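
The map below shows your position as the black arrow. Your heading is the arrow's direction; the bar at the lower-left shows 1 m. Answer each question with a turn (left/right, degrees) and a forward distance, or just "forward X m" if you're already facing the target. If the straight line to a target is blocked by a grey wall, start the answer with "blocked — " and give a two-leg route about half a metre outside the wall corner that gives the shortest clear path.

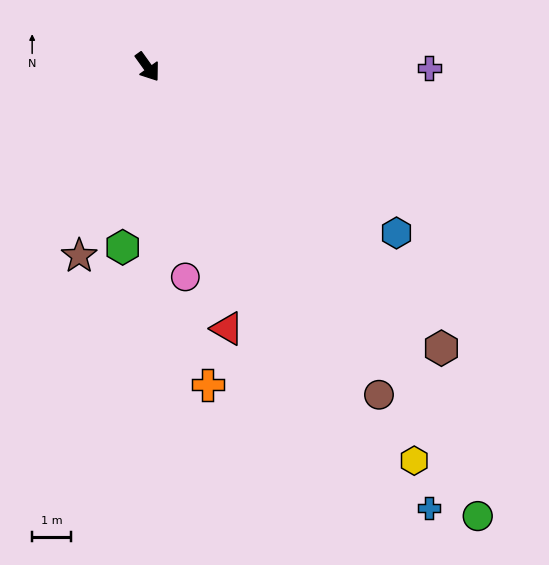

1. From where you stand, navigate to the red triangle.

turn right 19°, forward 7.1 m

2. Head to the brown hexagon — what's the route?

turn left 11°, forward 10.5 m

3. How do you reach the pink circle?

turn right 25°, forward 5.5 m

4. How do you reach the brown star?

turn right 56°, forward 5.2 m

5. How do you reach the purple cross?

turn left 54°, forward 7.3 m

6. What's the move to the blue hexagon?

turn left 21°, forward 7.7 m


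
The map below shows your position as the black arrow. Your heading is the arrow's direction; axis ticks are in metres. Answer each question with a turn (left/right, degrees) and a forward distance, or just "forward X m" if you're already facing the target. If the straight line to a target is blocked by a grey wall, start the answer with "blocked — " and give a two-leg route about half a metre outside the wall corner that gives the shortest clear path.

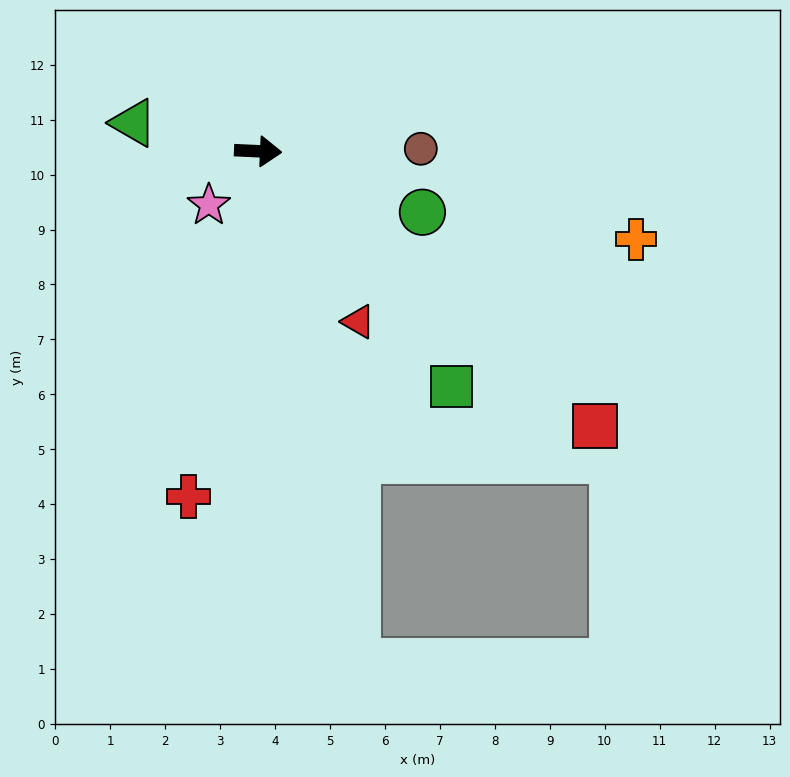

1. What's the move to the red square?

turn right 37°, forward 7.9 m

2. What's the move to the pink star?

turn right 130°, forward 1.3 m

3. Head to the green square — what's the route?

turn right 48°, forward 5.5 m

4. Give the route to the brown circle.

turn left 3°, forward 3.0 m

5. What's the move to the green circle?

turn right 18°, forward 3.2 m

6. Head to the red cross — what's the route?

turn right 99°, forward 6.4 m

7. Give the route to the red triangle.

turn right 57°, forward 3.6 m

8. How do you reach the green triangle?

turn left 170°, forward 2.3 m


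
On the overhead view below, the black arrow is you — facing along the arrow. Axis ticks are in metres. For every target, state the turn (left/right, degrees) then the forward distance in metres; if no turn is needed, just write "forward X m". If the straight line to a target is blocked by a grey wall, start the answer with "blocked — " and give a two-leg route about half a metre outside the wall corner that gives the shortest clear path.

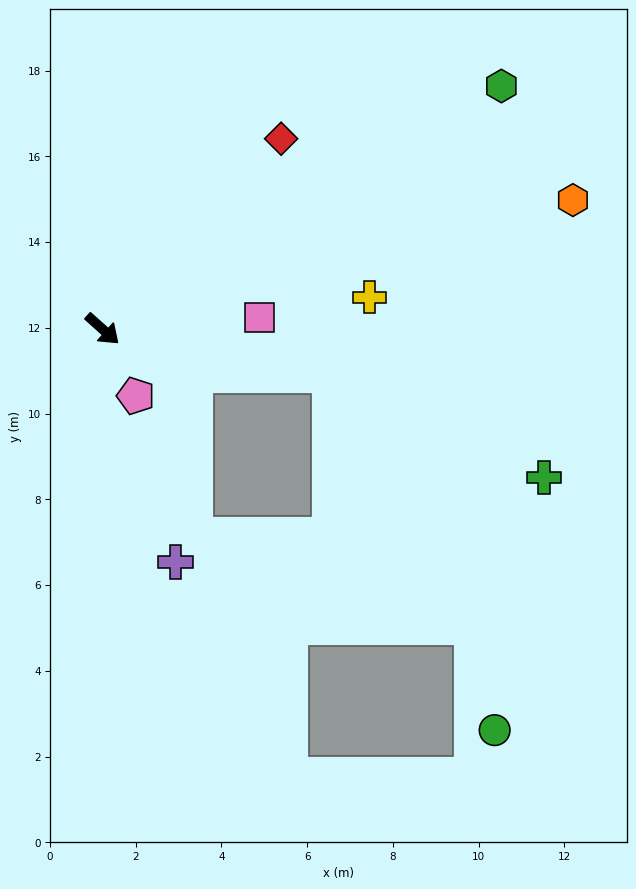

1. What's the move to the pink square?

turn left 46°, forward 3.7 m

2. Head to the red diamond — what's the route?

turn left 89°, forward 6.1 m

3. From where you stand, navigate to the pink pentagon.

turn right 22°, forward 1.7 m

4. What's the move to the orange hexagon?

turn left 57°, forward 11.4 m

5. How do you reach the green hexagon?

turn left 73°, forward 10.9 m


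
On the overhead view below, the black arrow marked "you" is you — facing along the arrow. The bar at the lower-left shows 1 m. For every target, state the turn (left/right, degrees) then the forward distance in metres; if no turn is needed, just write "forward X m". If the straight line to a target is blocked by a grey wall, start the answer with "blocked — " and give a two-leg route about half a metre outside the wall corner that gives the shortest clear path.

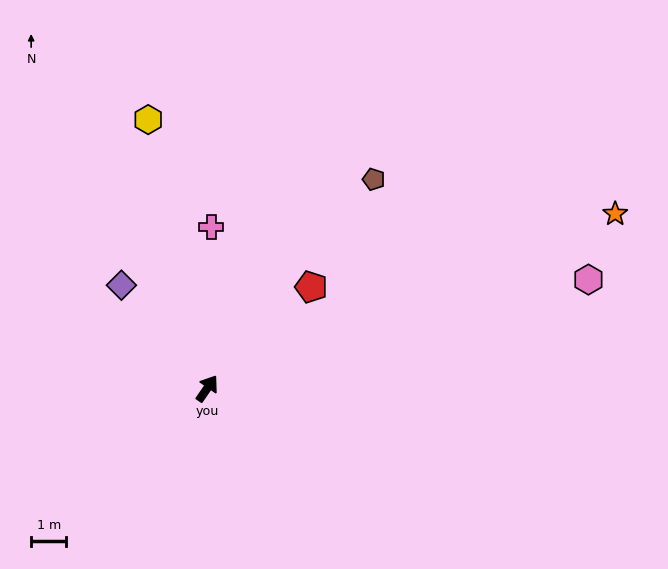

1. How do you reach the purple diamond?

turn left 74°, forward 3.8 m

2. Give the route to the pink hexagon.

turn right 40°, forward 11.3 m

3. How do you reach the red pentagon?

turn right 11°, forward 4.1 m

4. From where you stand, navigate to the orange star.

turn right 32°, forward 12.6 m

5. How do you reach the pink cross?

turn left 33°, forward 4.6 m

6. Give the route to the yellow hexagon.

turn left 47°, forward 7.8 m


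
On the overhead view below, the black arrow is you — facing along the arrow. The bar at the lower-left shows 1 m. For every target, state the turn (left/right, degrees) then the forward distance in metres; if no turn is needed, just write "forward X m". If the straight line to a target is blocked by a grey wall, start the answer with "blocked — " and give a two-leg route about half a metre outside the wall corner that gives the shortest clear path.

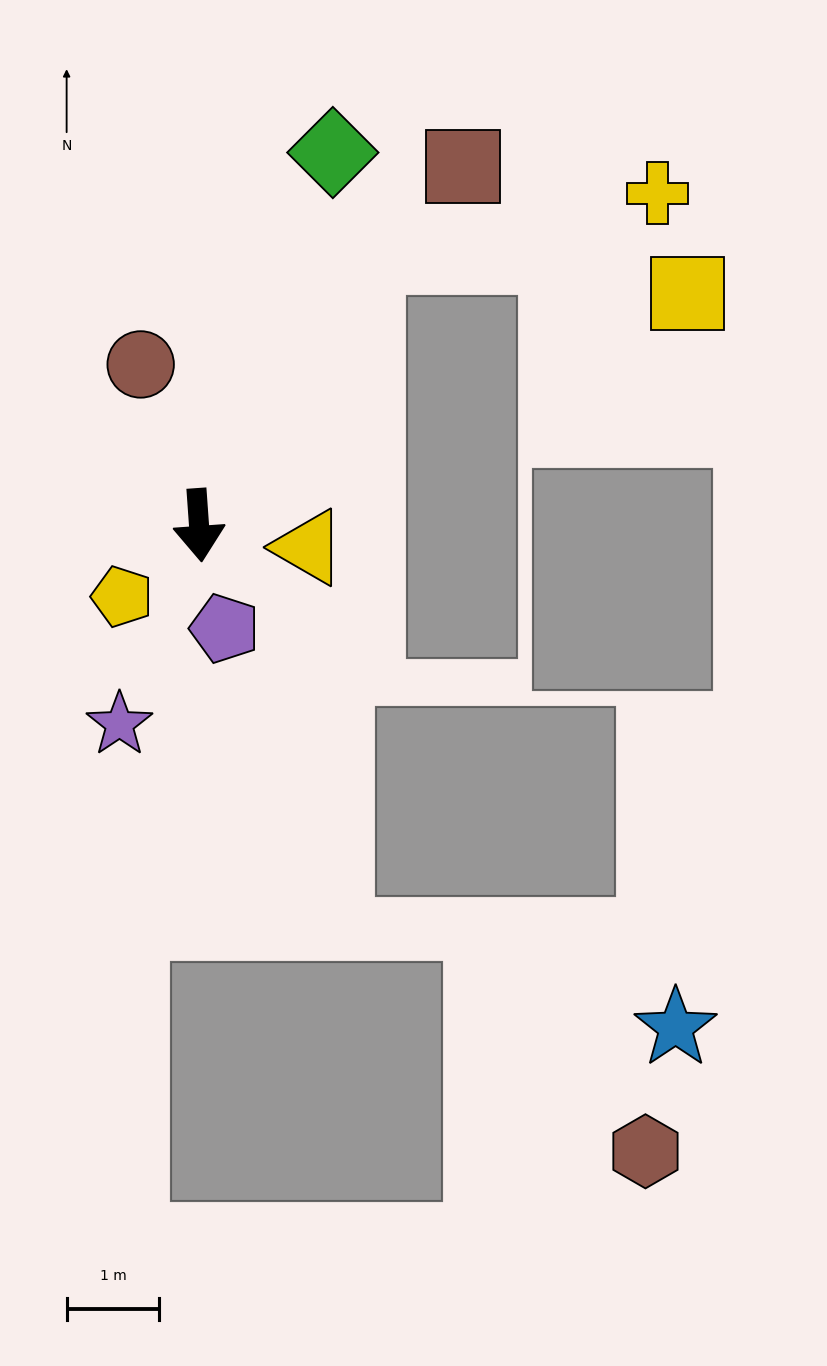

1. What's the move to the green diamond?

turn left 156°, forward 4.3 m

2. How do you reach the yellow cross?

blocked — turn left 144°, forward 3.4 m, then turn right 46°, forward 3.2 m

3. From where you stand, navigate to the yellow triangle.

turn left 75°, forward 1.2 m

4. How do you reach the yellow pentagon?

turn right 51°, forward 1.1 m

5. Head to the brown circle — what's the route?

turn right 164°, forward 1.8 m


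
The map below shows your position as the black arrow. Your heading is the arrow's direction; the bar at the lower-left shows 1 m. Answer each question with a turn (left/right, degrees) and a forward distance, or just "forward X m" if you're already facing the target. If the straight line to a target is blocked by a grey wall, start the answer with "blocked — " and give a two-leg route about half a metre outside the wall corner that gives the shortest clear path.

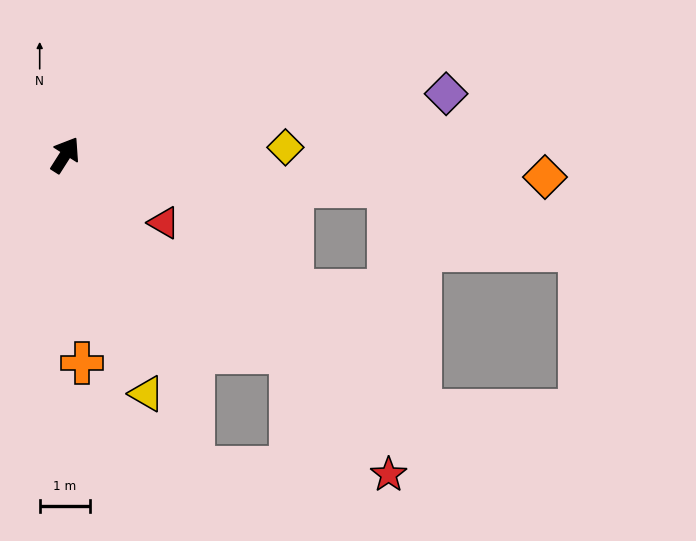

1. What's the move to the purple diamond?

turn right 48°, forward 7.7 m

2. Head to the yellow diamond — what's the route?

turn right 56°, forward 4.4 m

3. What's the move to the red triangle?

turn right 92°, forward 2.4 m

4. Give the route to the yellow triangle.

turn right 129°, forward 5.0 m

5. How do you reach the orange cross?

turn right 143°, forward 4.2 m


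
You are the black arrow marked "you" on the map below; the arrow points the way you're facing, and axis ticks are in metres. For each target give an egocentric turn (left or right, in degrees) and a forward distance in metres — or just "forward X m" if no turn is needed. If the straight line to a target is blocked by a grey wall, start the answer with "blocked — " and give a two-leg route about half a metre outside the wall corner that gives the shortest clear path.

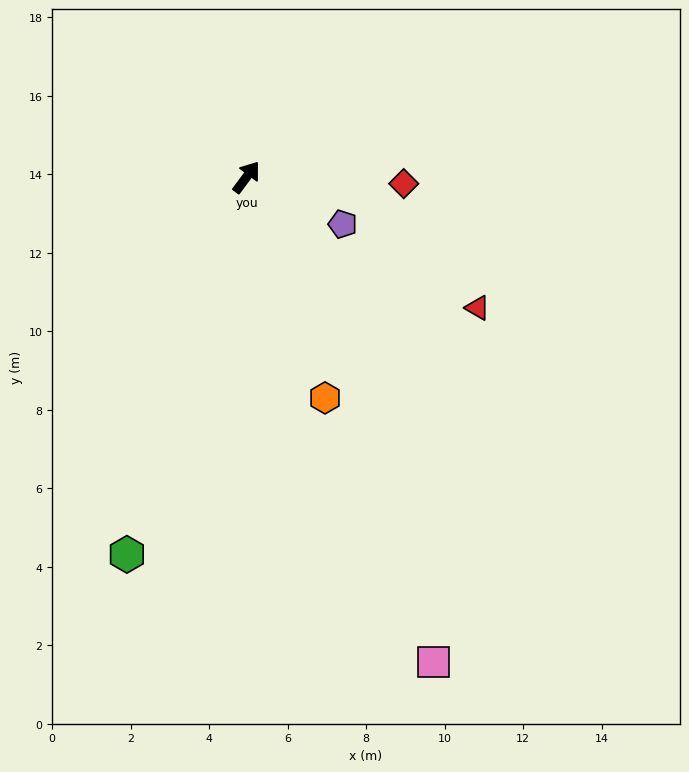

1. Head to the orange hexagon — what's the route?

turn right 124°, forward 6.0 m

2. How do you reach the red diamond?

turn right 56°, forward 4.0 m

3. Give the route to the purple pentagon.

turn right 79°, forward 2.7 m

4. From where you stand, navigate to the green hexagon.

turn right 161°, forward 10.1 m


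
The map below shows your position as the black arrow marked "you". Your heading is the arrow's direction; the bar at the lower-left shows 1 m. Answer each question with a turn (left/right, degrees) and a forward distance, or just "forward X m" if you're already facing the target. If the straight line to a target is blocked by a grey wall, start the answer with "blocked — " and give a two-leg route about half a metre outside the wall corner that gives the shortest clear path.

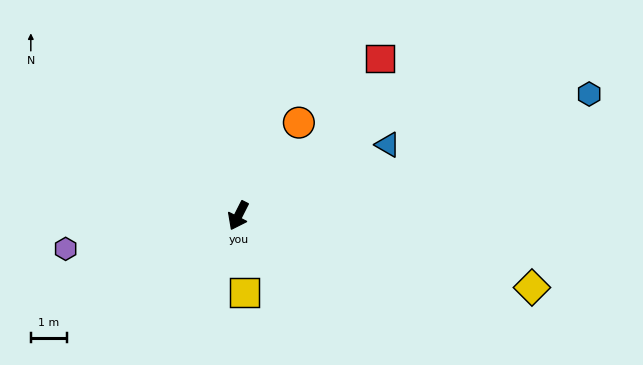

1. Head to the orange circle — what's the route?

turn left 174°, forward 3.0 m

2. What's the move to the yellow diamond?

turn left 103°, forward 8.3 m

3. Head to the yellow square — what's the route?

turn left 32°, forward 2.1 m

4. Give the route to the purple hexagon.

turn right 52°, forward 4.8 m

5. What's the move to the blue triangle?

turn left 142°, forward 4.5 m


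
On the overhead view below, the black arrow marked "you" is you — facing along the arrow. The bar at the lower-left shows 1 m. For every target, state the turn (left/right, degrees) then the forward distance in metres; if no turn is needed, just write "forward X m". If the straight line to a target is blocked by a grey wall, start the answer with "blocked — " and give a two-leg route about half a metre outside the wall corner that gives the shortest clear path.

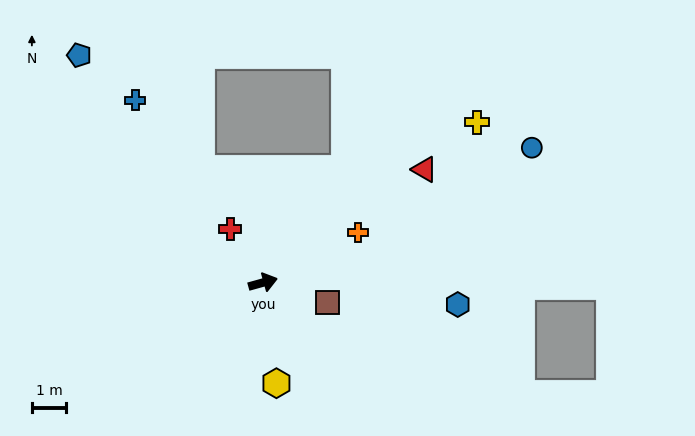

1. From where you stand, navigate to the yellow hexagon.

turn right 98°, forward 2.9 m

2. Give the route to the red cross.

turn left 106°, forward 1.8 m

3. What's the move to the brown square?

turn right 33°, forward 1.9 m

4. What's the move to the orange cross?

turn left 12°, forward 3.1 m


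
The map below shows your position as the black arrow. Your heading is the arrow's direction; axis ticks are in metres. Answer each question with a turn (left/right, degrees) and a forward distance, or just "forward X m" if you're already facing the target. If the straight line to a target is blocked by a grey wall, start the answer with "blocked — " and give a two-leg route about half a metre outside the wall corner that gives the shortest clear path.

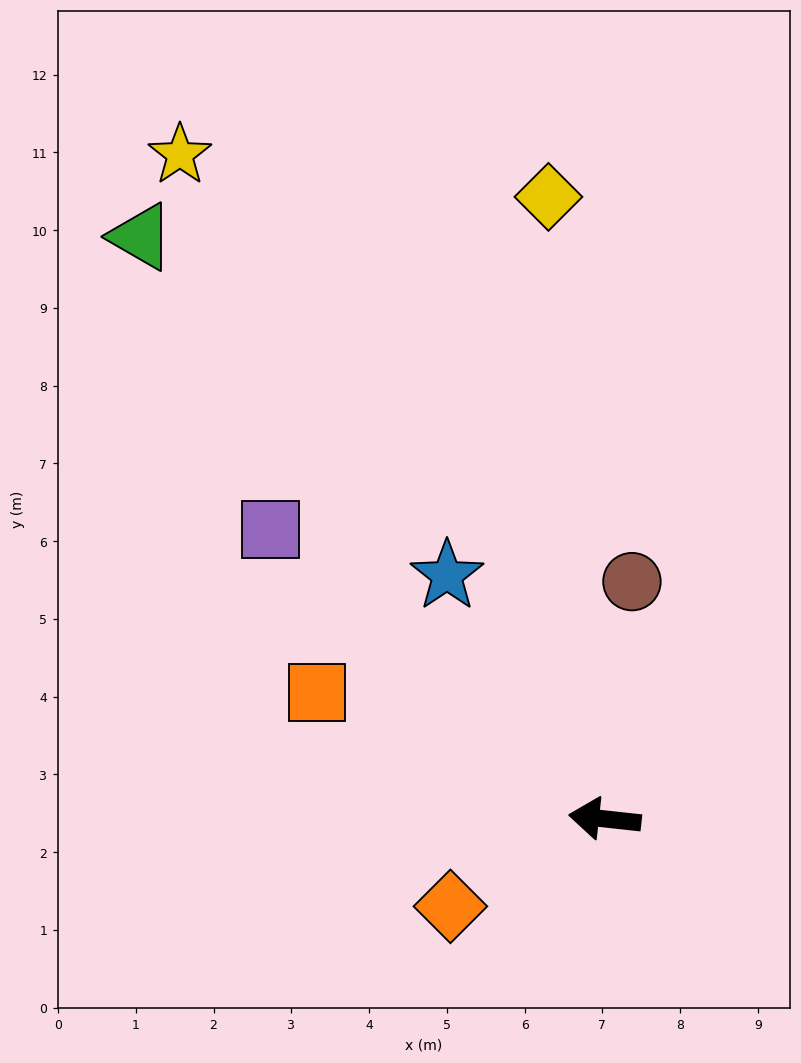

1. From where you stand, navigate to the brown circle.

turn right 90°, forward 3.1 m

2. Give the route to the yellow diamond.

turn right 79°, forward 8.0 m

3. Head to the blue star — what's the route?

turn right 51°, forward 3.7 m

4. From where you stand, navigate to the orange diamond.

turn left 36°, forward 2.3 m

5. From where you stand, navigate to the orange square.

turn right 18°, forward 4.0 m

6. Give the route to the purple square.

turn right 35°, forward 5.7 m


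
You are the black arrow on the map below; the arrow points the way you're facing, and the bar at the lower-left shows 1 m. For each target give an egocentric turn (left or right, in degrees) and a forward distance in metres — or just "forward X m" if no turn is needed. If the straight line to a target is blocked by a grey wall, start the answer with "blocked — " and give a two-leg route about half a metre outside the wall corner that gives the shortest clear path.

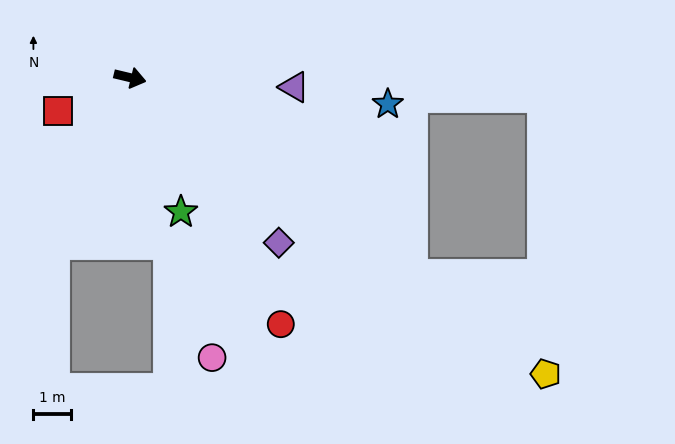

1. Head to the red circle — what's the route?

turn right 45°, forward 7.7 m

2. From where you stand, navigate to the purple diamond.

turn right 35°, forward 5.9 m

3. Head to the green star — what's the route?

turn right 56°, forward 3.8 m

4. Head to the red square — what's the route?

turn right 141°, forward 2.1 m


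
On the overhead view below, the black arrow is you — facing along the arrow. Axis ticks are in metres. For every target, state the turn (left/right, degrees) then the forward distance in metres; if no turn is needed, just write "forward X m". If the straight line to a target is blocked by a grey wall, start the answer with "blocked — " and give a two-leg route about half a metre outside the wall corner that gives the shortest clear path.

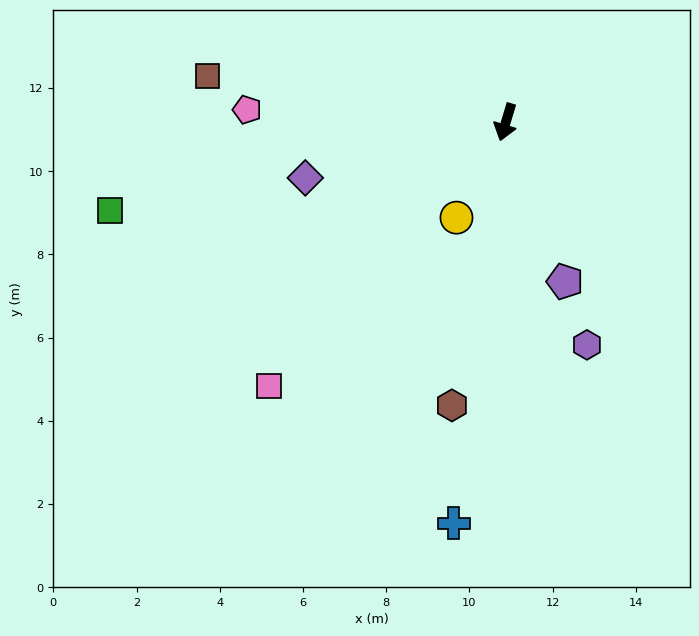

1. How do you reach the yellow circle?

turn right 11°, forward 2.6 m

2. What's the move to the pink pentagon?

turn right 76°, forward 6.2 m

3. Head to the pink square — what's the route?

turn right 25°, forward 8.5 m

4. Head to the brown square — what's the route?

turn right 82°, forward 7.3 m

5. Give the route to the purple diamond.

turn right 58°, forward 5.0 m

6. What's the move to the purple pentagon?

turn left 37°, forward 4.1 m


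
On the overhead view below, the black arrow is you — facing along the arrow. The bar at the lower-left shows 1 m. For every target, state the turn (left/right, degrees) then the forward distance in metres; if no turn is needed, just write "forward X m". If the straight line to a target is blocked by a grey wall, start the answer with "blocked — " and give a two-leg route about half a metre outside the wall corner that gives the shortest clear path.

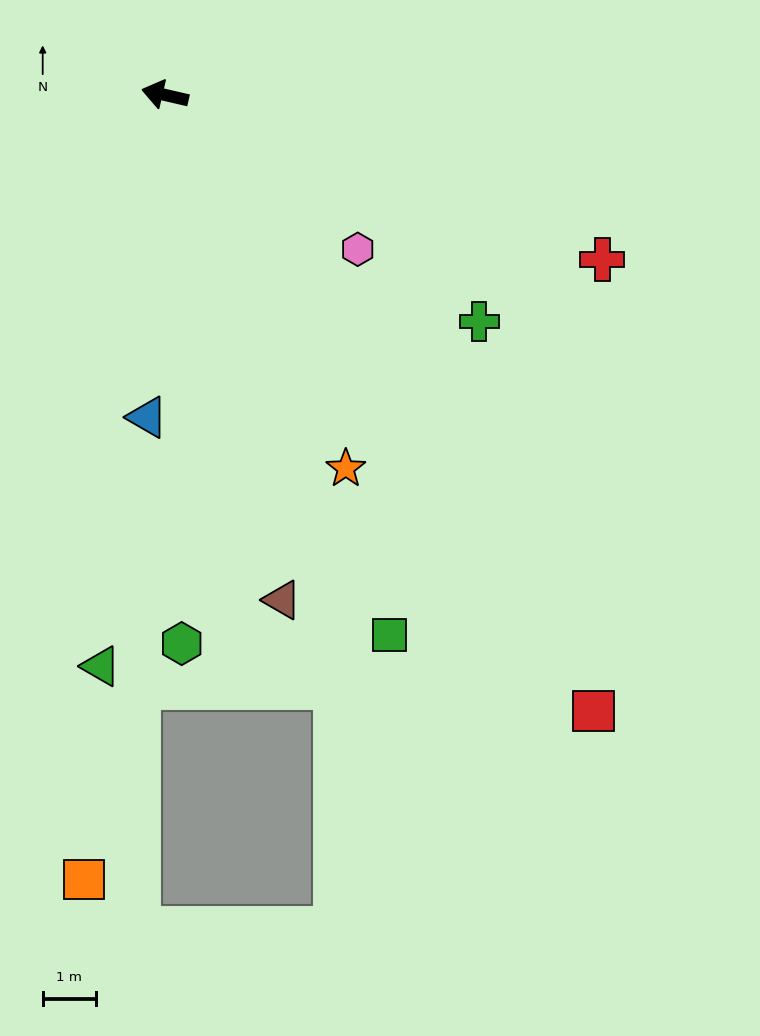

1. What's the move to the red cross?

turn left 172°, forward 8.8 m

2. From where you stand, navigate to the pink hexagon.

turn left 154°, forward 4.6 m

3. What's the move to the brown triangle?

turn left 116°, forward 9.7 m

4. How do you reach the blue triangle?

turn left 100°, forward 6.1 m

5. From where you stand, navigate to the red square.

turn left 138°, forward 14.1 m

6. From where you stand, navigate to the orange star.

turn left 129°, forward 7.8 m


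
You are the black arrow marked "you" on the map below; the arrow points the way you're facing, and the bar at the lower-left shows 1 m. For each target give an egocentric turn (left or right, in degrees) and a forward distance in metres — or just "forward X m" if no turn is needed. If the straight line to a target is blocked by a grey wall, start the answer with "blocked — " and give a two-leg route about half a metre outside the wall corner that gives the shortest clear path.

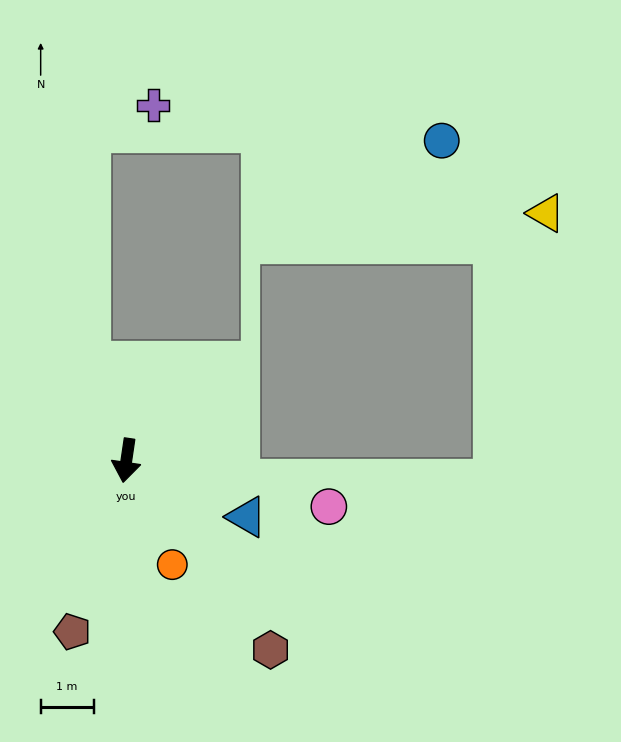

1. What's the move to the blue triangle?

turn left 73°, forward 2.5 m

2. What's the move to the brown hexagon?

turn left 46°, forward 4.5 m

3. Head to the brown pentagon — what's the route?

turn right 9°, forward 3.4 m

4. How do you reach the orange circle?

turn left 32°, forward 2.1 m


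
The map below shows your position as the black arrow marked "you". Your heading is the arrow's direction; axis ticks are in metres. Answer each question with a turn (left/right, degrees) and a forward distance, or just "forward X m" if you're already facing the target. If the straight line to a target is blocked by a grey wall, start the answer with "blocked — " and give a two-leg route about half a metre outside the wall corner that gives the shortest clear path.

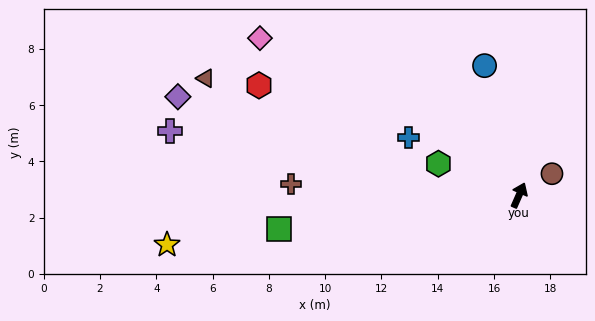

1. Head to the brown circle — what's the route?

turn right 33°, forward 1.4 m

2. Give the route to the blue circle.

turn left 39°, forward 4.8 m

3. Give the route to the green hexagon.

turn left 92°, forward 3.1 m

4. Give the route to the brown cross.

turn left 111°, forward 8.1 m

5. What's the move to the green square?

turn left 122°, forward 8.6 m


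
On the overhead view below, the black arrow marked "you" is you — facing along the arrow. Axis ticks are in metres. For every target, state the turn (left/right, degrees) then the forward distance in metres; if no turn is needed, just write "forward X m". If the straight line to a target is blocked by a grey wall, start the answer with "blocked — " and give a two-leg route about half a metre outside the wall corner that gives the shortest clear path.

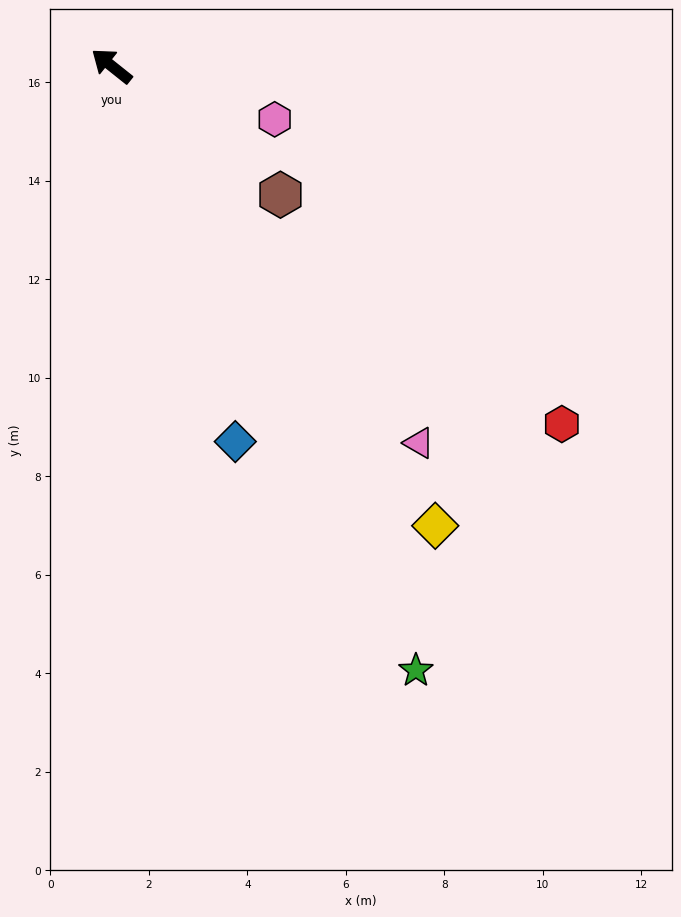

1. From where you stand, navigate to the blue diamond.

turn left 147°, forward 8.0 m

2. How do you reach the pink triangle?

turn left 168°, forward 9.9 m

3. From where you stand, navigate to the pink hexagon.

turn right 160°, forward 3.5 m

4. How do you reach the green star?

turn left 155°, forward 13.7 m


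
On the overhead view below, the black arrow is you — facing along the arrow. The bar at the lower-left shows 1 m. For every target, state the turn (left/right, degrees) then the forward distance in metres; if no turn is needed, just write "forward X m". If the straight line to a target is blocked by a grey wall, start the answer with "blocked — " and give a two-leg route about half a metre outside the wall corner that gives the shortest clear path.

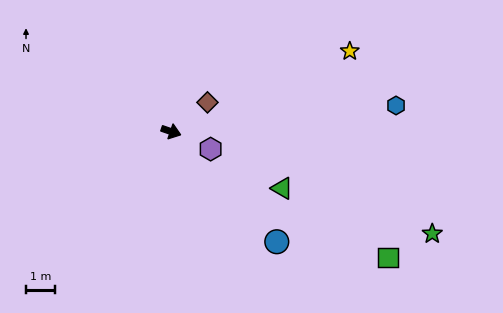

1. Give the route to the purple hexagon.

turn right 5°, forward 1.5 m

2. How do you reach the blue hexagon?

turn left 26°, forward 7.9 m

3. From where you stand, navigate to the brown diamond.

turn left 58°, forward 1.6 m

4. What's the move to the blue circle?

turn right 27°, forward 5.3 m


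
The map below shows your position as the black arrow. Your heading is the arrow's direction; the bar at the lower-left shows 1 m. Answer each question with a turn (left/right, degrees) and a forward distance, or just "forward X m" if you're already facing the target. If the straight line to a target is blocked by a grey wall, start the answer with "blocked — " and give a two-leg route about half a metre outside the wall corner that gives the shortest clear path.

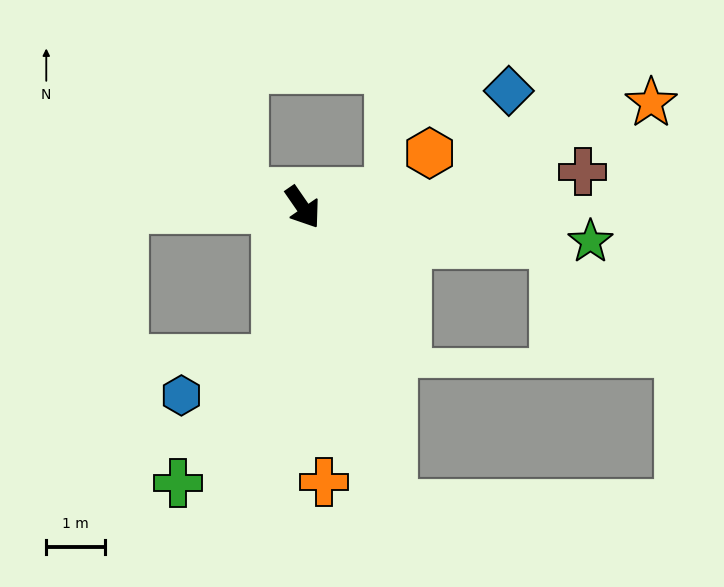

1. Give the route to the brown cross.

turn left 63°, forward 4.8 m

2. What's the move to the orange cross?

turn right 30°, forward 4.7 m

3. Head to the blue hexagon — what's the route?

blocked — turn right 44°, forward 2.6 m, then turn right 60°, forward 1.7 m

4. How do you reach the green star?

turn left 49°, forward 4.9 m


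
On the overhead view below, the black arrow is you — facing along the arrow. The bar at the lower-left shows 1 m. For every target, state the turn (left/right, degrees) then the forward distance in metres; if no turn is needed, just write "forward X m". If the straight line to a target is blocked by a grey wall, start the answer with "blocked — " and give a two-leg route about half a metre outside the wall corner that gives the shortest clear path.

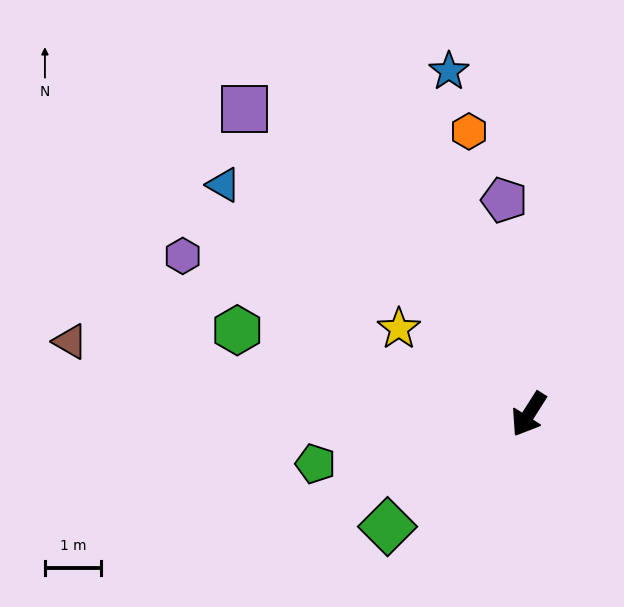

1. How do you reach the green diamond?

turn right 19°, forward 3.2 m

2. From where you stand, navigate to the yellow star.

turn right 91°, forward 2.8 m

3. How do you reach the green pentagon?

turn right 44°, forward 3.9 m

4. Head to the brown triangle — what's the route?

turn right 67°, forward 8.2 m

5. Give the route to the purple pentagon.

turn right 141°, forward 3.8 m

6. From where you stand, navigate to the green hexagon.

turn right 74°, forward 5.4 m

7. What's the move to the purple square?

turn right 105°, forward 7.4 m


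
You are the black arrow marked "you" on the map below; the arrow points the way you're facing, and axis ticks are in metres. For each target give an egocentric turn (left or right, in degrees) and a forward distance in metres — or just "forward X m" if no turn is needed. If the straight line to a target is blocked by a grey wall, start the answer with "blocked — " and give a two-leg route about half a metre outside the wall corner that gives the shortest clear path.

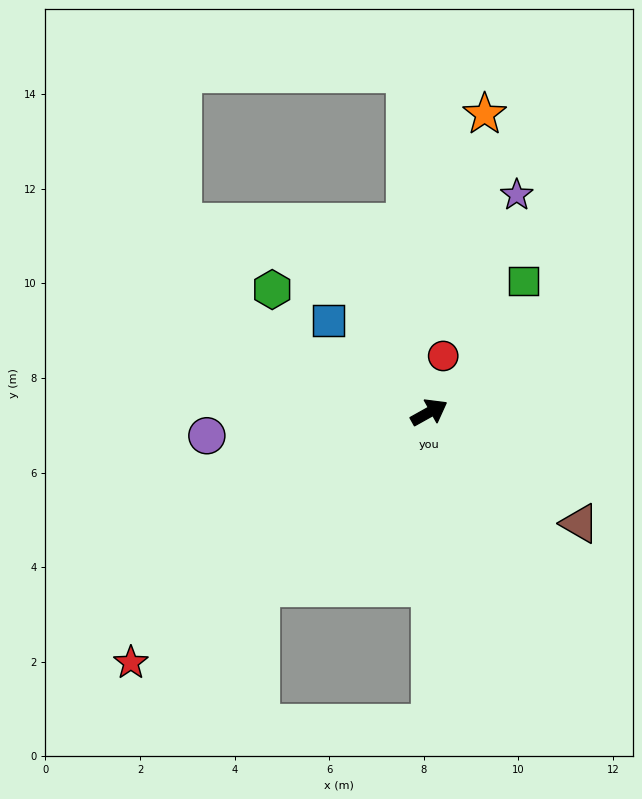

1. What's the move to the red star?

turn right 169°, forward 8.2 m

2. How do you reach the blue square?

turn left 108°, forward 2.9 m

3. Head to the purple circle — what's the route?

turn left 157°, forward 4.7 m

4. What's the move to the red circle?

turn left 47°, forward 1.2 m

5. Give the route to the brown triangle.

turn right 66°, forward 4.0 m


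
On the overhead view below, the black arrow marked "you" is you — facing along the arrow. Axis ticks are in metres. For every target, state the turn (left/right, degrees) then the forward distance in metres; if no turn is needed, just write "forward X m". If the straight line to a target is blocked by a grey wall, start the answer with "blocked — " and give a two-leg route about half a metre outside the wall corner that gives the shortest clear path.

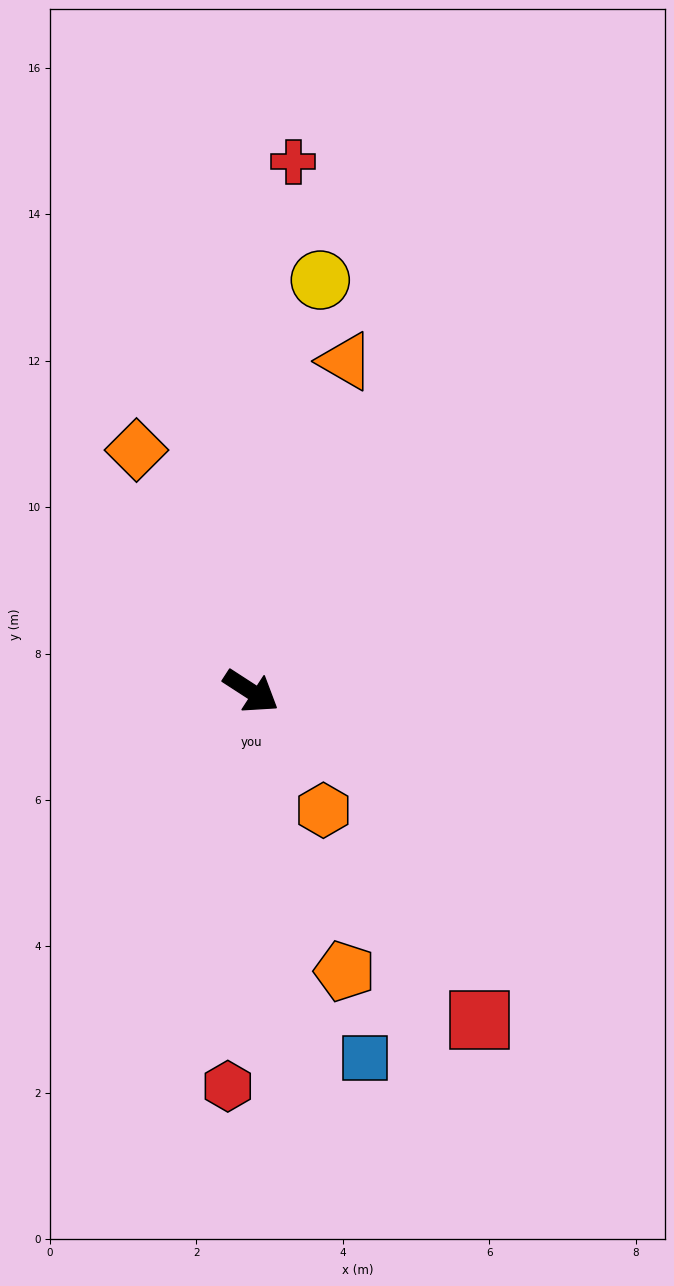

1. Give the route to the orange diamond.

turn left 148°, forward 3.6 m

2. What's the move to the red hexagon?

turn right 60°, forward 5.4 m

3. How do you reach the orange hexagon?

turn right 26°, forward 1.9 m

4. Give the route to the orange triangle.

turn left 107°, forward 4.7 m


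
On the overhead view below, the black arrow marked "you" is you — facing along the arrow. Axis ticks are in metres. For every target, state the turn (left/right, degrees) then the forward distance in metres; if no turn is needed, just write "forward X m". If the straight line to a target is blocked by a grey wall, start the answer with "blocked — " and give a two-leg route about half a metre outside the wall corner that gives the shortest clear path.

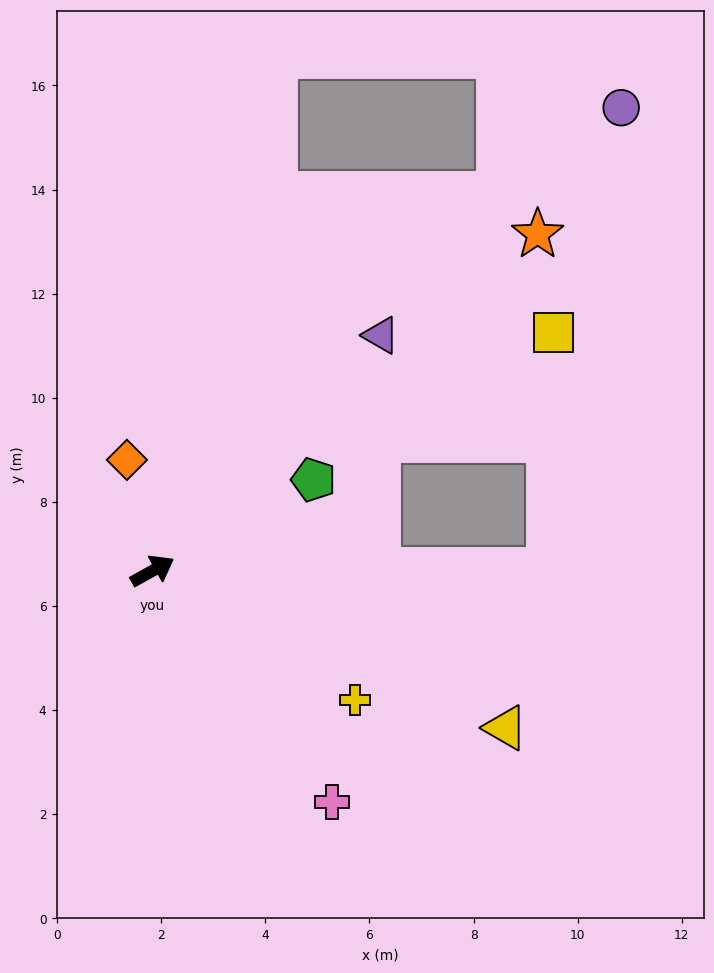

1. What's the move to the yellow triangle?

turn right 53°, forward 7.4 m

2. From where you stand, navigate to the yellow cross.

turn right 62°, forward 4.6 m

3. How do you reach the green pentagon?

forward 3.6 m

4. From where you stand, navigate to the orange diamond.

turn left 74°, forward 2.2 m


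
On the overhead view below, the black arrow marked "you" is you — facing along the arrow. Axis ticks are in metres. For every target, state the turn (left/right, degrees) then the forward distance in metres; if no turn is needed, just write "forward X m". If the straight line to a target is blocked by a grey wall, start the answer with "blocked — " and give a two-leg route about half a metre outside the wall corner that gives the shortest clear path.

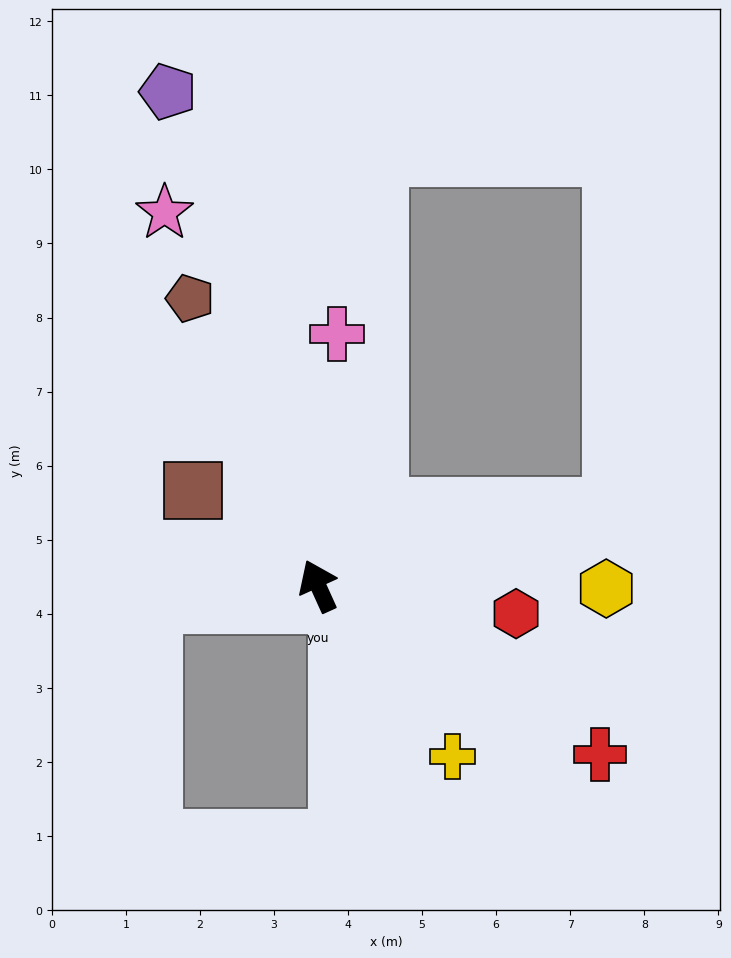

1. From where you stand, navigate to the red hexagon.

turn right 122°, forward 2.7 m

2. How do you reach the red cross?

turn right 145°, forward 4.4 m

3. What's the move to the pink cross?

turn right 29°, forward 3.4 m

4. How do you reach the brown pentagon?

forward 4.2 m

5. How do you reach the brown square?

turn left 28°, forward 2.1 m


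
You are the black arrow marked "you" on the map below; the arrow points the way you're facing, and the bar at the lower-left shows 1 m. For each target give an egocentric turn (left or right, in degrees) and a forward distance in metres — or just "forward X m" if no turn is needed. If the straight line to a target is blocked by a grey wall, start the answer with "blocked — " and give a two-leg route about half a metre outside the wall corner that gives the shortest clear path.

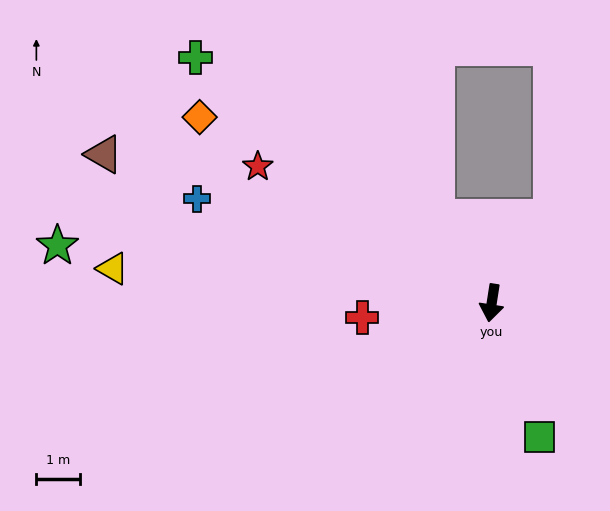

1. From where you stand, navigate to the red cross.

turn right 75°, forward 3.0 m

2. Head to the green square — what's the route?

turn left 28°, forward 3.3 m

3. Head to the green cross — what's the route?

turn right 121°, forward 8.8 m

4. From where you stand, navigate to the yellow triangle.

turn right 86°, forward 8.7 m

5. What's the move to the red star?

turn right 111°, forward 6.2 m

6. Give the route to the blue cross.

turn right 101°, forward 7.1 m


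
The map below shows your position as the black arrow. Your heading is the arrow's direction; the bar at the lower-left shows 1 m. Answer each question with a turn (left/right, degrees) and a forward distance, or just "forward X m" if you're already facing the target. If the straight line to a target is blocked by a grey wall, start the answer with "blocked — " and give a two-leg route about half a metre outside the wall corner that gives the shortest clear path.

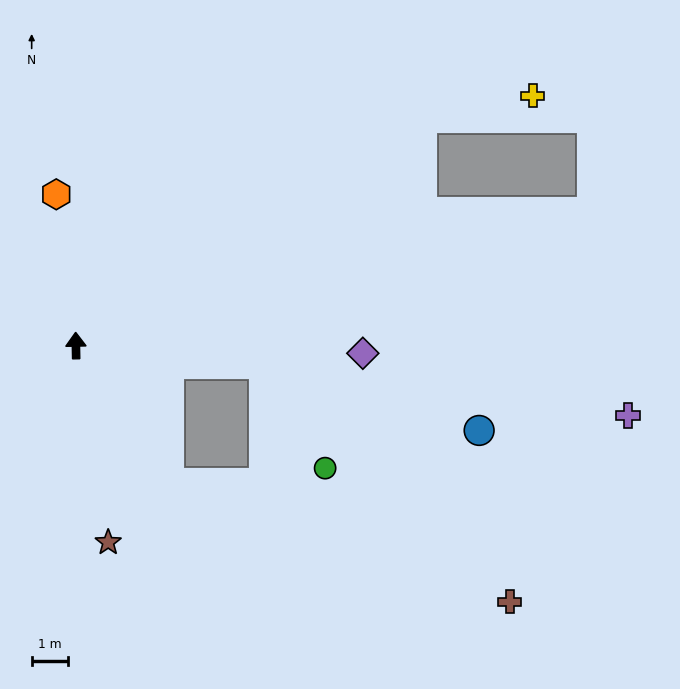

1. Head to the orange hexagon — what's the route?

turn left 6°, forward 4.2 m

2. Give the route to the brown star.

turn right 172°, forward 5.5 m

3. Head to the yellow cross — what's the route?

blocked — turn right 58°, forward 11.4 m, then turn right 22°, forward 3.1 m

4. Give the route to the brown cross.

blocked — turn right 147°, forward 4.6 m, then turn left 37°, forward 9.9 m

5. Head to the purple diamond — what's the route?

turn right 93°, forward 7.9 m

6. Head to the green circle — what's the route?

blocked — turn right 97°, forward 5.2 m, then turn right 54°, forward 3.3 m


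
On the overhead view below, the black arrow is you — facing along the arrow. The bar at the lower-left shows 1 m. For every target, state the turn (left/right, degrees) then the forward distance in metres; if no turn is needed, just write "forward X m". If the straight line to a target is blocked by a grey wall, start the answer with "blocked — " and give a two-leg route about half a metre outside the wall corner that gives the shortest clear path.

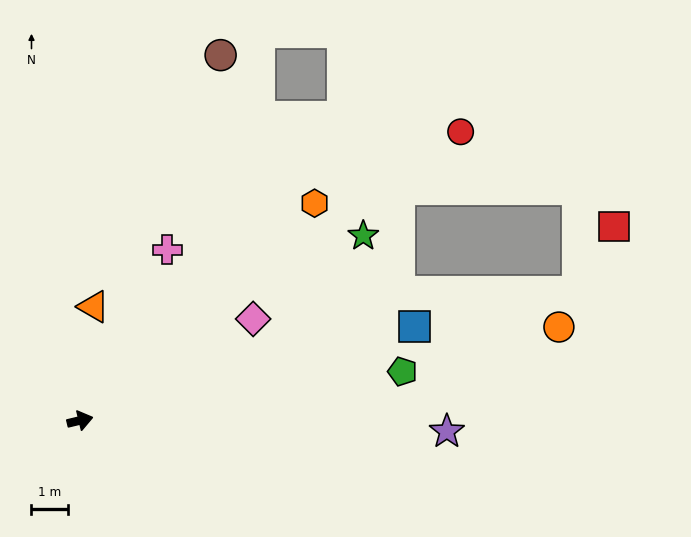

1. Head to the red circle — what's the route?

turn left 24°, forward 13.1 m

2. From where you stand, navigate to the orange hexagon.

turn left 29°, forward 8.7 m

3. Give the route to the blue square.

turn left 2°, forward 9.5 m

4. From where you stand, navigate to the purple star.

turn right 15°, forward 10.0 m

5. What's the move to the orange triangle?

turn left 70°, forward 3.1 m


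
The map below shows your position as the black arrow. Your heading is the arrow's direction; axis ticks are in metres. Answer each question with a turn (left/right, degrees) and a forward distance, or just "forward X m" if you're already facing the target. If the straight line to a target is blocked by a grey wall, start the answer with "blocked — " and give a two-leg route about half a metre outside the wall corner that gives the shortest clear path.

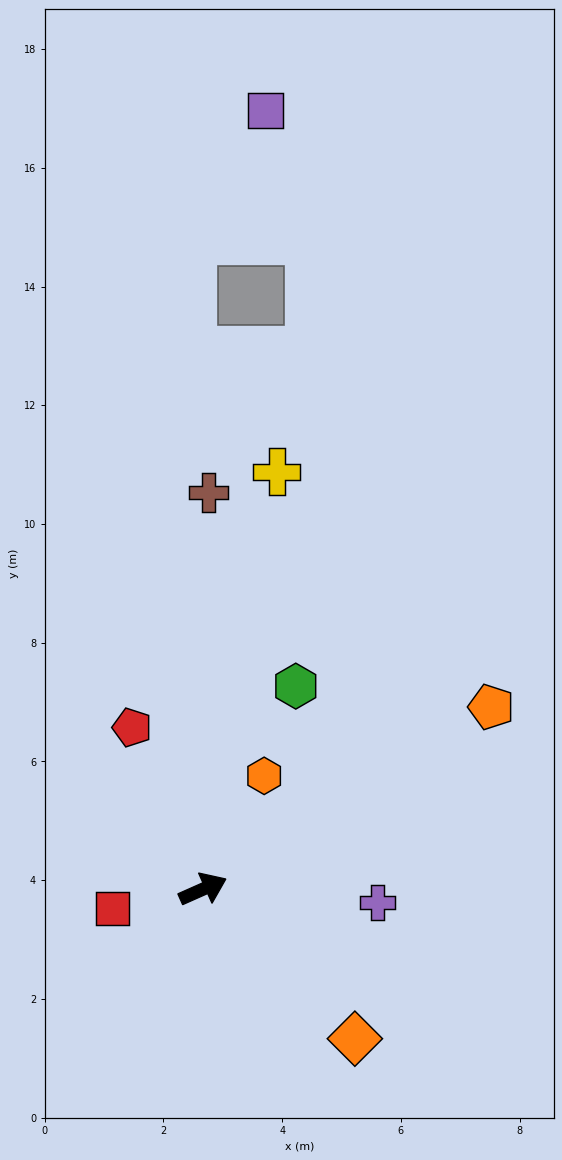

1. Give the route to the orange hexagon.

turn left 38°, forward 2.2 m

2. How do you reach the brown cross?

turn left 65°, forward 6.7 m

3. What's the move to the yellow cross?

turn left 56°, forward 7.1 m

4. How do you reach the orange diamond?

turn right 69°, forward 3.6 m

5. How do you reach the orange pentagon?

turn left 8°, forward 5.7 m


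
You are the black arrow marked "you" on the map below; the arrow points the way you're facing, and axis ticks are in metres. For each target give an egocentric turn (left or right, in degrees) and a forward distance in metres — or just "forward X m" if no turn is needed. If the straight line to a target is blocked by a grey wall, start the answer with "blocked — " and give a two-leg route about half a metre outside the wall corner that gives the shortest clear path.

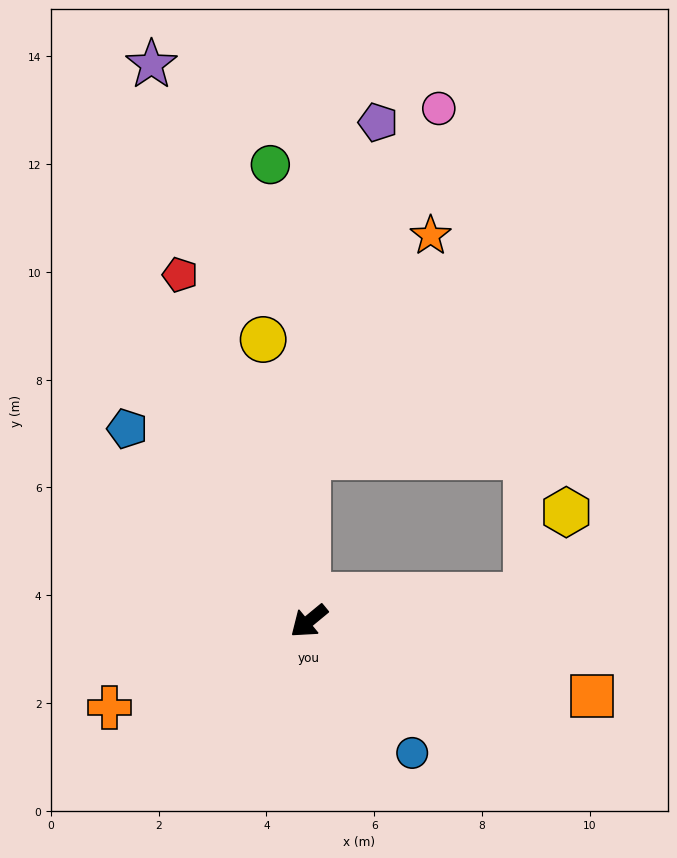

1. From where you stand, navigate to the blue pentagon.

turn right 86°, forward 4.9 m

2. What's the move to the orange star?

blocked — turn right 129°, forward 3.1 m, then turn right 30°, forward 4.7 m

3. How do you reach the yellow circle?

turn right 120°, forward 5.3 m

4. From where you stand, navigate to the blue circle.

turn left 89°, forward 3.1 m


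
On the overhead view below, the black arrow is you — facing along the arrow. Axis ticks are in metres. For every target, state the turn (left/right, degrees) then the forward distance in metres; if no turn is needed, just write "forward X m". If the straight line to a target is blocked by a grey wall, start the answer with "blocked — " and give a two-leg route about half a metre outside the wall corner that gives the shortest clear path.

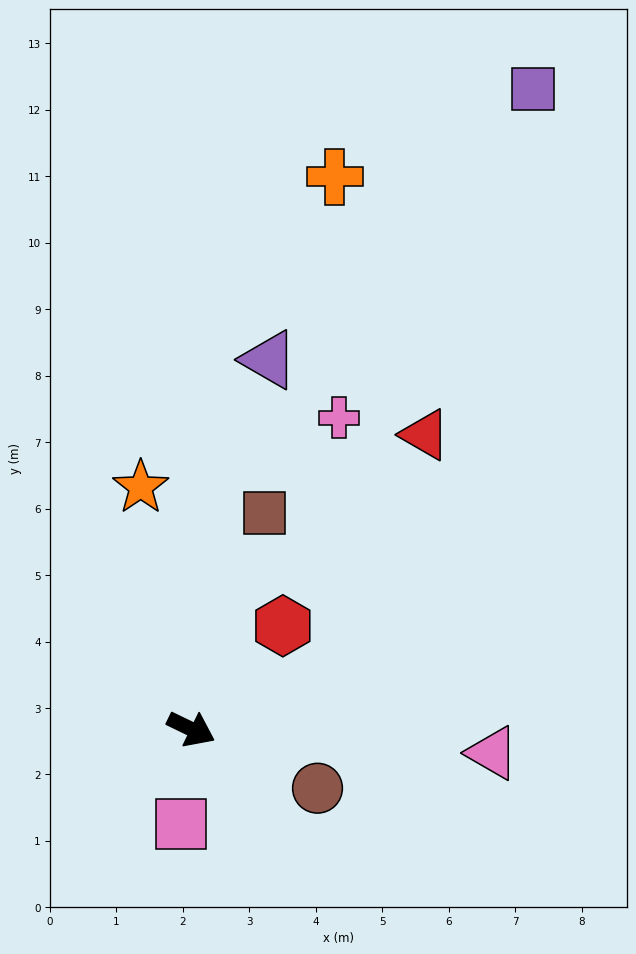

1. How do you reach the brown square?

turn left 97°, forward 3.4 m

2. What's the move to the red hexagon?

turn left 74°, forward 2.1 m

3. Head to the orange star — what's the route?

turn left 128°, forward 3.7 m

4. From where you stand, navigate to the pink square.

turn right 70°, forward 1.4 m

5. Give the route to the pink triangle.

turn left 21°, forward 4.5 m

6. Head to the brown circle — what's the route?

forward 2.1 m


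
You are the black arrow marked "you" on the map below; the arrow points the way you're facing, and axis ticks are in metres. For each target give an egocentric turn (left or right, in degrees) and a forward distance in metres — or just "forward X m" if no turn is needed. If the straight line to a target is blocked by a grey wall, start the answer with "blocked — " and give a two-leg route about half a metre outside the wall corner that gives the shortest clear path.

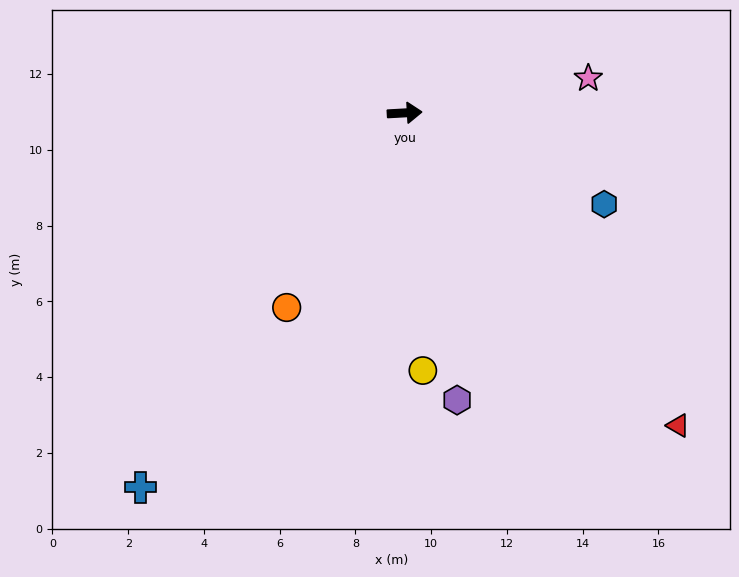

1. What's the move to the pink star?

turn left 8°, forward 4.9 m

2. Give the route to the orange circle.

turn right 124°, forward 6.0 m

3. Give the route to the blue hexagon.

turn right 28°, forward 5.8 m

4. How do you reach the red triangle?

turn right 52°, forward 11.0 m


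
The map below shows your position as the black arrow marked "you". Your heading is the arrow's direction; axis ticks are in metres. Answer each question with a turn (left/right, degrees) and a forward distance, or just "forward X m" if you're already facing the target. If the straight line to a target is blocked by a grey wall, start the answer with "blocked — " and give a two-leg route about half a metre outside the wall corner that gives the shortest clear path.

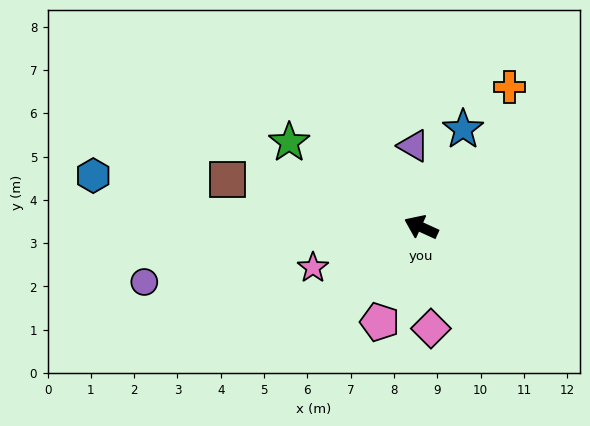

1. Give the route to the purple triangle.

turn right 60°, forward 1.9 m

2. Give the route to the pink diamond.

turn left 120°, forward 2.4 m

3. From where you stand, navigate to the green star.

turn right 8°, forward 3.6 m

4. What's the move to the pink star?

turn left 45°, forward 2.7 m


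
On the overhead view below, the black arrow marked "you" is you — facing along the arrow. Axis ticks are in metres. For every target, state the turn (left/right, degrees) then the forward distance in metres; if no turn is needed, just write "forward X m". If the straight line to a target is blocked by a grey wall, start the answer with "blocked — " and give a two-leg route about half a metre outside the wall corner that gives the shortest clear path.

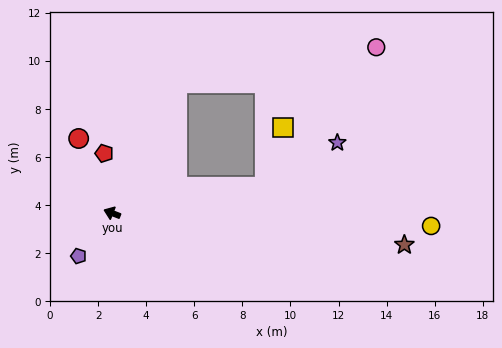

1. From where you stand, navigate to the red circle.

turn right 45°, forward 3.4 m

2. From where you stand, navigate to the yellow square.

blocked — turn right 149°, forward 6.4 m, then turn left 63°, forward 2.6 m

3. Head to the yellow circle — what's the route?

turn right 161°, forward 13.3 m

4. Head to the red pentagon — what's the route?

turn right 61°, forward 2.5 m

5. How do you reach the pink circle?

blocked — turn right 149°, forward 6.4 m, then turn left 41°, forward 7.4 m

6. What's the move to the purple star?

blocked — turn right 149°, forward 6.4 m, then turn left 21°, forward 3.5 m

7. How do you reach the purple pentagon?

turn left 73°, forward 2.3 m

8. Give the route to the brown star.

turn right 165°, forward 12.2 m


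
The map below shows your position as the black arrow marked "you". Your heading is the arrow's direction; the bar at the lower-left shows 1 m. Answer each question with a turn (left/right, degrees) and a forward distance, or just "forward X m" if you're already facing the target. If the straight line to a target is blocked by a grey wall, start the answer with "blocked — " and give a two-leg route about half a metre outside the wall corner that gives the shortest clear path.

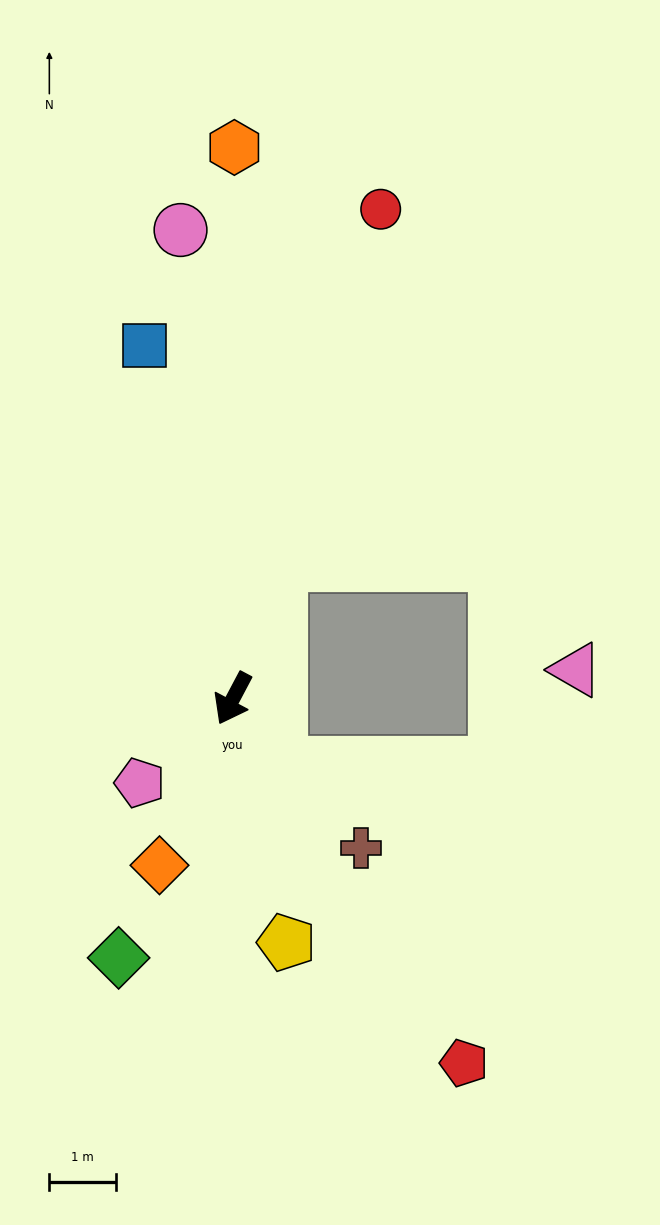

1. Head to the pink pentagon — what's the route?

turn right 20°, forward 1.9 m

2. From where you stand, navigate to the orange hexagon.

turn right 152°, forward 8.3 m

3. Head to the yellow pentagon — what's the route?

turn left 40°, forward 3.8 m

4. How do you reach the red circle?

turn right 169°, forward 7.7 m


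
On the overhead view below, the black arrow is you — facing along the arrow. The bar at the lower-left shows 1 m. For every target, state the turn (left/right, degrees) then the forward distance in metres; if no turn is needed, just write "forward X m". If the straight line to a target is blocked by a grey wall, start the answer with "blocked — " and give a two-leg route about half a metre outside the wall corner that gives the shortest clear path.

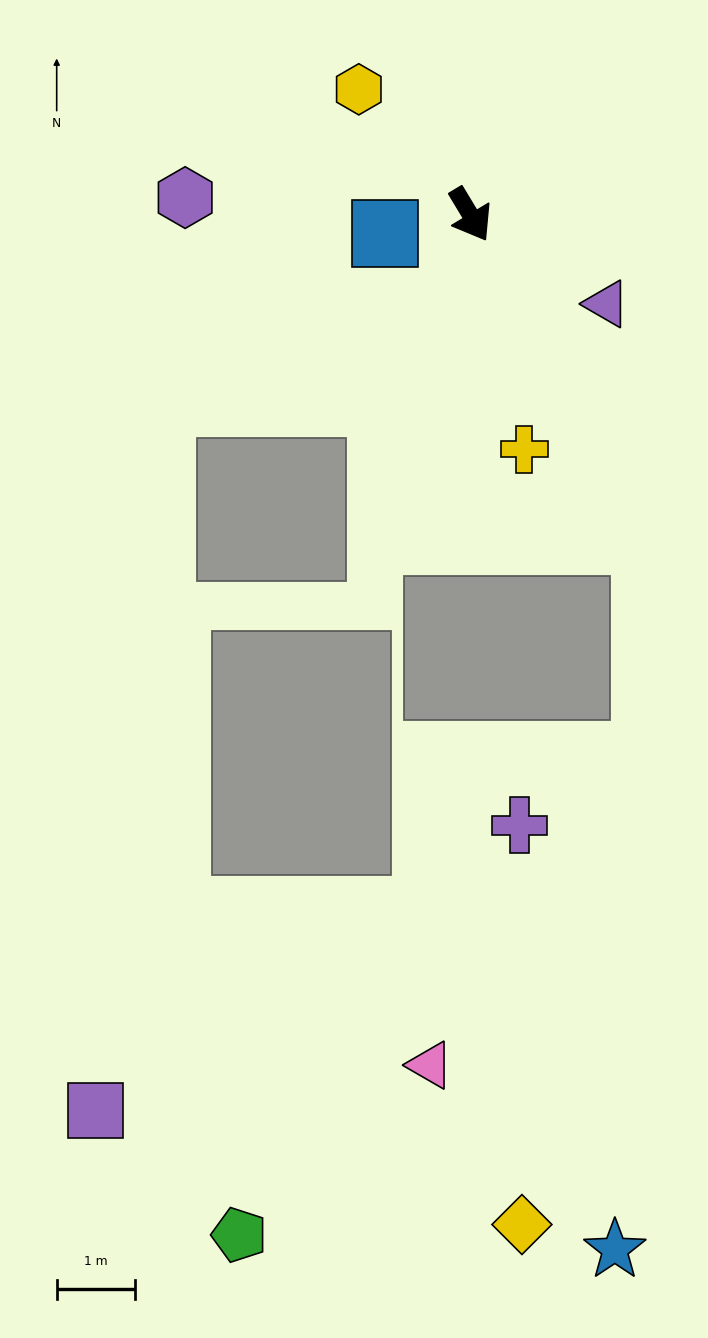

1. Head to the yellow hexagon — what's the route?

turn right 169°, forward 2.1 m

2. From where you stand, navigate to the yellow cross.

turn right 18°, forward 3.1 m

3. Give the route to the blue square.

turn right 109°, forward 1.1 m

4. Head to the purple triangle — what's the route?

turn left 26°, forward 2.1 m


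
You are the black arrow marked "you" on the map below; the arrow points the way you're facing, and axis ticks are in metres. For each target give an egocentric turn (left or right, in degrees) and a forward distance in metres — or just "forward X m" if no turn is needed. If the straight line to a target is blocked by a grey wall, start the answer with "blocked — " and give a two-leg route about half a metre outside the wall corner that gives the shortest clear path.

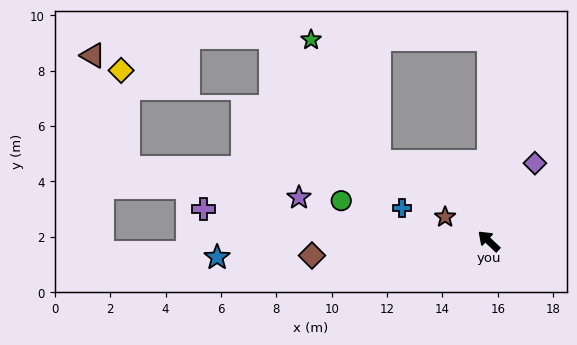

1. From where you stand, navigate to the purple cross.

turn left 37°, forward 10.4 m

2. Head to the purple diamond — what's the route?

turn right 77°, forward 3.3 m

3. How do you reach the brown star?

turn left 14°, forward 1.8 m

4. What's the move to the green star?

blocked — turn right 47°, forward 7.3 m, then turn left 90°, forward 6.4 m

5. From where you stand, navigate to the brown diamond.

turn left 48°, forward 6.4 m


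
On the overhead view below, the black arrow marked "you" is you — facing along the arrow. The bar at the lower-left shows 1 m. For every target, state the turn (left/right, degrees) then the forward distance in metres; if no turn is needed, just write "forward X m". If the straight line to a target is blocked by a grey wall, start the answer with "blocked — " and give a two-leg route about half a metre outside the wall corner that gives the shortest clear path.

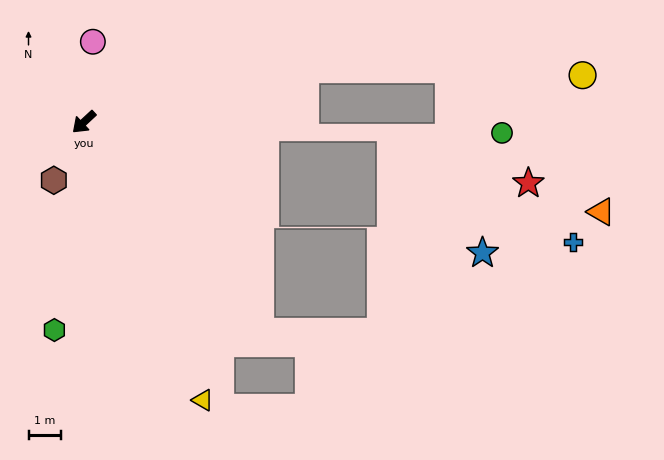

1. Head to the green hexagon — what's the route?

turn left 39°, forward 6.4 m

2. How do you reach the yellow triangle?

turn left 70°, forward 9.2 m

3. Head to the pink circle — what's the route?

turn right 139°, forward 2.5 m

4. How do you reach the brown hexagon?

turn left 20°, forward 2.0 m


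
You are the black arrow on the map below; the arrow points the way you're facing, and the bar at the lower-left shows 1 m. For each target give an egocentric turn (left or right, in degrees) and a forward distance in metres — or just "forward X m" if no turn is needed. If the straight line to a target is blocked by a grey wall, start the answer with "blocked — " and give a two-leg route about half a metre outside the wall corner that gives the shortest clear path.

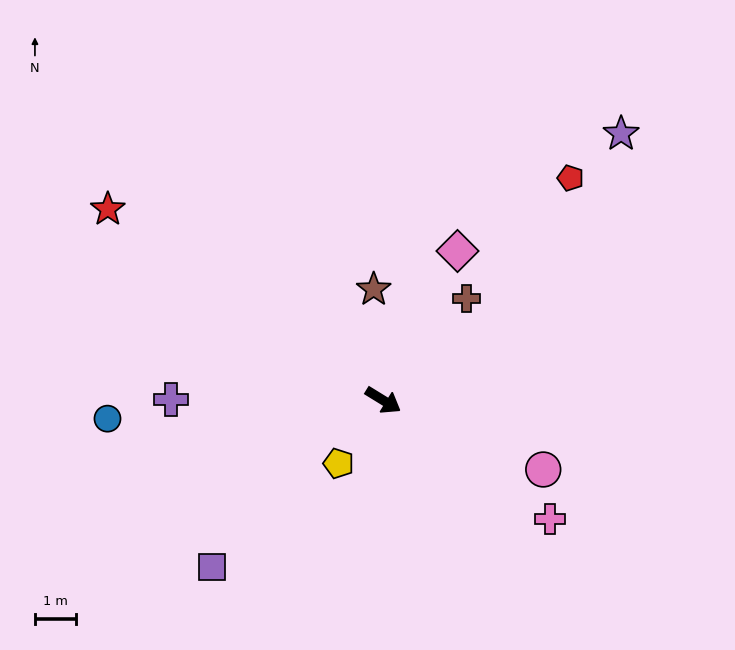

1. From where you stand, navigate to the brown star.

turn left 126°, forward 2.7 m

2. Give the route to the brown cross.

turn left 82°, forward 3.2 m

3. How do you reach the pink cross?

turn right 4°, forward 5.0 m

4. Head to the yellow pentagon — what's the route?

turn right 94°, forward 1.9 m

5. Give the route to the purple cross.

turn right 149°, forward 5.2 m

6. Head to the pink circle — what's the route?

turn left 8°, forward 4.2 m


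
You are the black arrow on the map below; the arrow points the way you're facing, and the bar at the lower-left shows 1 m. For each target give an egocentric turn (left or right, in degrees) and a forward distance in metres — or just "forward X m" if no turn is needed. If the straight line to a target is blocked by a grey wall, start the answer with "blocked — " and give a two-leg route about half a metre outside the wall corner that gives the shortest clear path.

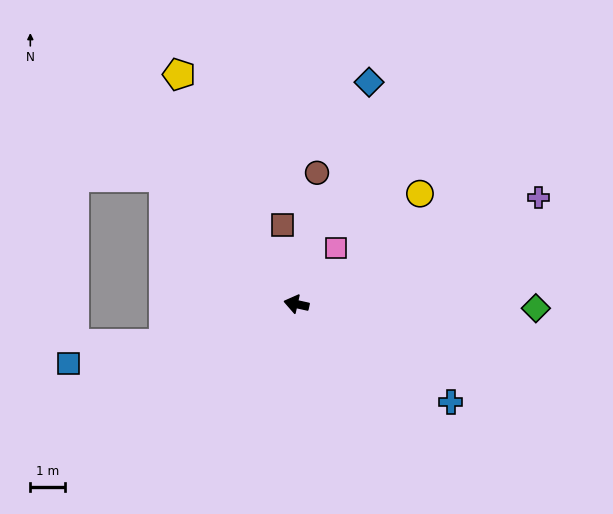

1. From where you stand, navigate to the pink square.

turn right 113°, forward 2.0 m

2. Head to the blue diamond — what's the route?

turn right 96°, forward 6.8 m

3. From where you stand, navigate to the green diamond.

turn right 168°, forward 6.9 m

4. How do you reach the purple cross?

turn right 144°, forward 7.7 m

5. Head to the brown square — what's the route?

turn right 68°, forward 2.3 m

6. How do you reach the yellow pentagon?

turn right 50°, forward 7.5 m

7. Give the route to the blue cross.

turn left 160°, forward 5.3 m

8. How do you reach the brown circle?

turn right 86°, forward 3.9 m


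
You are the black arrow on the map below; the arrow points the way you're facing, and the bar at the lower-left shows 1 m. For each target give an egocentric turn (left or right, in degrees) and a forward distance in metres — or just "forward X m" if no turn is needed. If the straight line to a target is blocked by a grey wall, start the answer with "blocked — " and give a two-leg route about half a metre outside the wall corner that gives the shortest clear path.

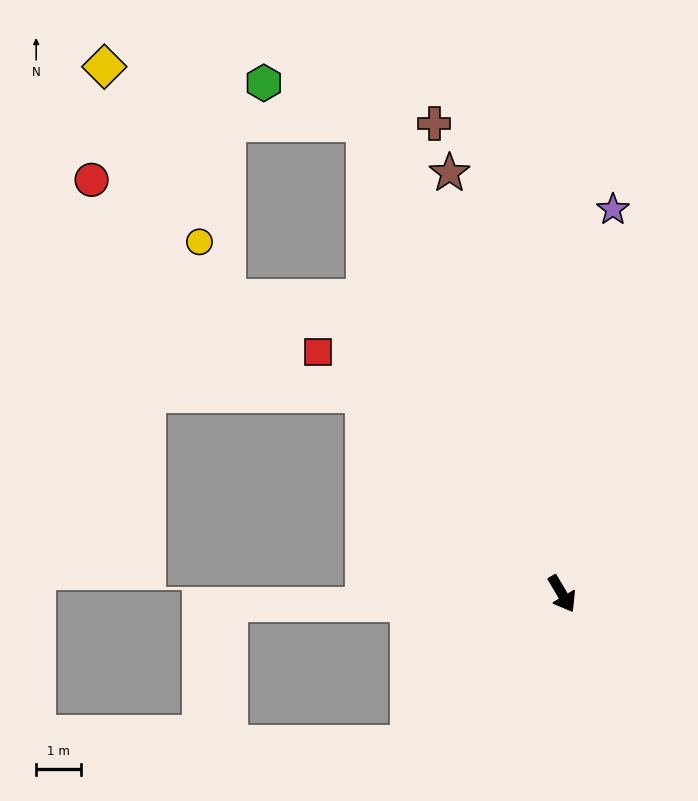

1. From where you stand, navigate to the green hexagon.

blocked — turn left 172°, forward 11.5 m, then turn left 46°, forward 2.5 m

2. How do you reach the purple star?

turn left 142°, forward 8.7 m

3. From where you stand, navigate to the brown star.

turn left 164°, forward 9.8 m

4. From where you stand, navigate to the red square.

turn right 165°, forward 7.7 m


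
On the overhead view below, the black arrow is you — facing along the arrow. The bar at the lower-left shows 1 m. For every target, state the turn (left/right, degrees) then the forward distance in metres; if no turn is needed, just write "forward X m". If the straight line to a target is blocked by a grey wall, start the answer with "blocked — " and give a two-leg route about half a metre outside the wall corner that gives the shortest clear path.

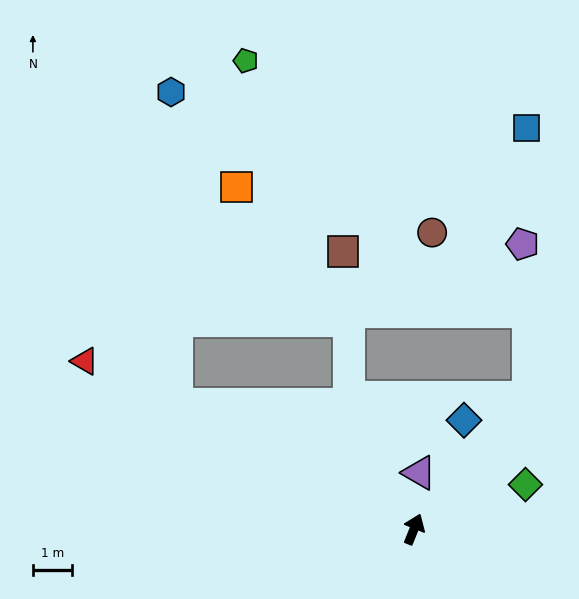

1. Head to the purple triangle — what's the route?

turn left 17°, forward 1.5 m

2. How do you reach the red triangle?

turn left 85°, forward 9.5 m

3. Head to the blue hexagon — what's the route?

blocked — turn left 84°, forward 6.9 m, then turn right 61°, forward 8.0 m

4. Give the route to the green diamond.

turn right 46°, forward 3.1 m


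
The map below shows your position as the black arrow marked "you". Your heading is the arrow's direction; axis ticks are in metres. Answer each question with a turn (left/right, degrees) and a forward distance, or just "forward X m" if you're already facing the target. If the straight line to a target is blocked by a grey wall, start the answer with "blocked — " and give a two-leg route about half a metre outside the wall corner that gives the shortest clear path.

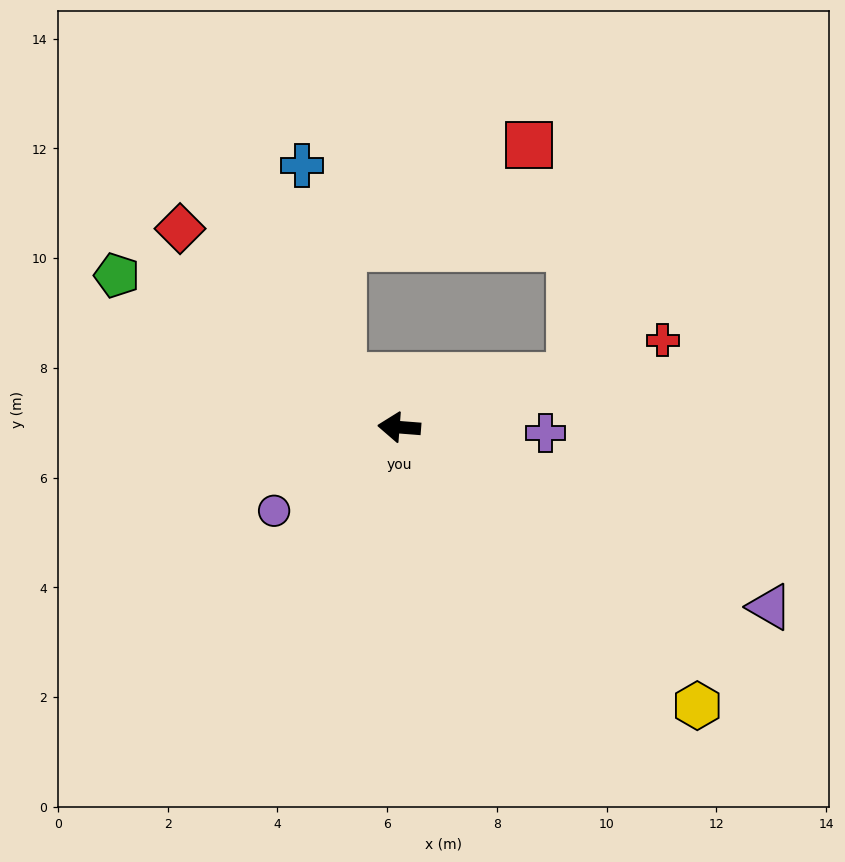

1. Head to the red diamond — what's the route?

turn right 38°, forward 5.4 m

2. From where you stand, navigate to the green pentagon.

turn right 24°, forward 5.8 m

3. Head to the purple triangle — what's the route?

turn left 159°, forward 7.5 m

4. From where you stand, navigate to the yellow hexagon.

turn left 141°, forward 7.4 m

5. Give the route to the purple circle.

turn left 38°, forward 2.7 m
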